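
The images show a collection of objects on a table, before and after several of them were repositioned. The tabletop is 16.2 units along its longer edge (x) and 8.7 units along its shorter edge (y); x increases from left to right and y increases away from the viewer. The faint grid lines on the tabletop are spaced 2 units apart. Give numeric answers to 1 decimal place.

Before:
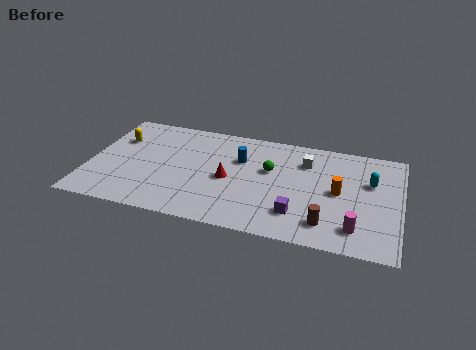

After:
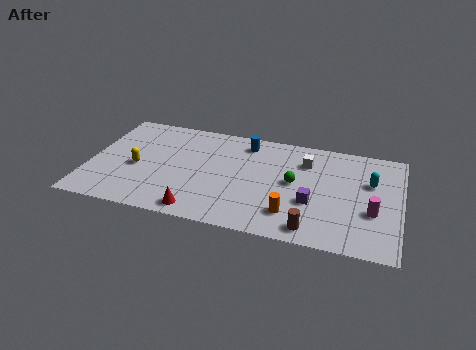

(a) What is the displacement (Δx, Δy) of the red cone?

(-1.3, -3.0)

The red cone was at about (7.3, 4.0) and moved to about (6.0, 1.0).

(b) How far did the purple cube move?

1.3

The purple cube was near (11.0, 2.1) before and (11.7, 3.2) after, so it travelled √(0.7² + 1.1²) ≈ 1.3 units.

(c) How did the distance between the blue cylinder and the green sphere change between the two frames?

+2.1

Before: roughly 1.7 units apart; after: 3.8. That's 2.1 units further apart.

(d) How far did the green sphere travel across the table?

1.5

From (9.4, 5.3) to (10.7, 4.6), the green sphere covered √(1.3² + 0.7²) ≈ 1.5 units.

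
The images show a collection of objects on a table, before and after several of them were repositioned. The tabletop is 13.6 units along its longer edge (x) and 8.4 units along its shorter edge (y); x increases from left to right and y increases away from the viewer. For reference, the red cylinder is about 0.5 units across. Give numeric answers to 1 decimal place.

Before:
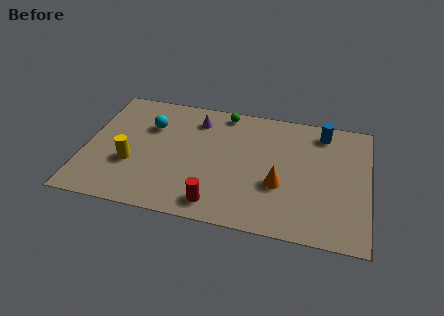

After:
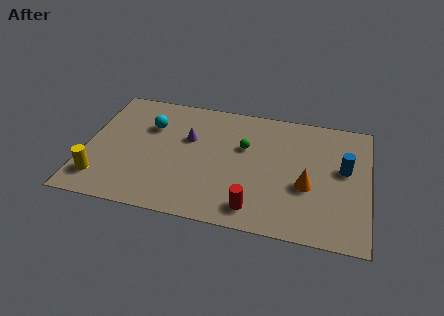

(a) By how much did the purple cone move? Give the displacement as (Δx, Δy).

(-0.3, -1.4)

The purple cone started near (5.2, 6.7) and ended near (4.9, 5.3).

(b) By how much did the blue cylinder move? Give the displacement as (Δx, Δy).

(1.1, -2.3)

From the two frames, the blue cylinder sits at roughly (11.3, 7.1) before and (12.4, 4.8) after.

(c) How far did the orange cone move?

1.3

From (9.4, 3.1) to (10.7, 3.3), the orange cone covered √(1.3² + 0.2²) ≈ 1.3 units.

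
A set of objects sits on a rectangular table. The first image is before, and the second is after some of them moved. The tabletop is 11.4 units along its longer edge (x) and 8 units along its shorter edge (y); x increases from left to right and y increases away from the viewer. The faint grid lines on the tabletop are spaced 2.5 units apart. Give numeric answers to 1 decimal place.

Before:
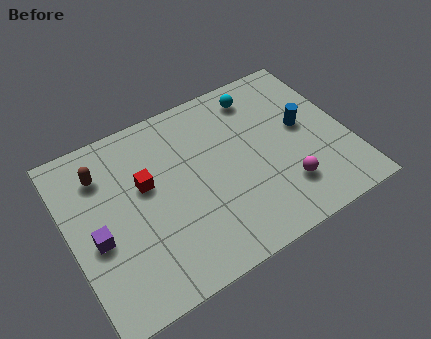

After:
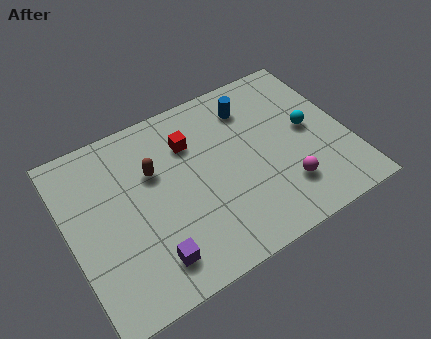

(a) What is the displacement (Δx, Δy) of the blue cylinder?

(-1.9, 1.9)

The blue cylinder was at about (9.7, 4.4) and moved to about (7.8, 6.3).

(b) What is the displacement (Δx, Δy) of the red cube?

(2.0, 1.0)

From the two frames, the red cube sits at roughly (3.2, 4.8) before and (5.2, 5.8) after.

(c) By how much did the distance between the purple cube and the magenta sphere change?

-2.0

The distance was about 7.6 in the first image and 5.6 in the second, so they moved 2.0 units closer together.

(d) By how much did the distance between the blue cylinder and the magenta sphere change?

+1.7

Before: roughly 2.7 units apart; after: 4.4. That's 1.7 units further apart.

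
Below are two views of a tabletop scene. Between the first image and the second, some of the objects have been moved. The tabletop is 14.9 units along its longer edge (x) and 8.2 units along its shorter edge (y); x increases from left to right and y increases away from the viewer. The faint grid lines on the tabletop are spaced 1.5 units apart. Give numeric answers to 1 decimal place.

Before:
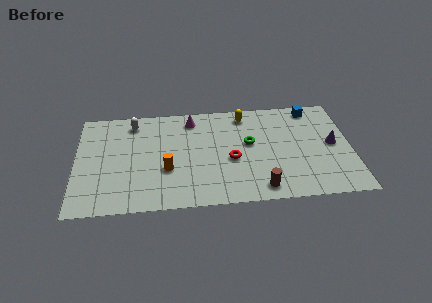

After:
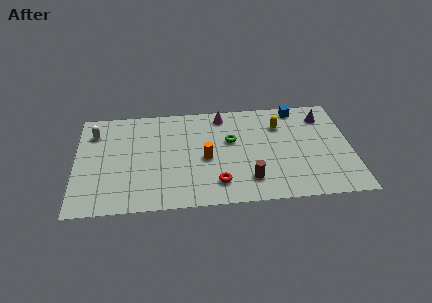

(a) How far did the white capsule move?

2.2

From (3.1, 6.9) to (1.0, 6.3), the white capsule covered √(2.1² + 0.6²) ≈ 2.2 units.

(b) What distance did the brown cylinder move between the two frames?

0.9

The brown cylinder was near (9.9, 1.1) before and (9.3, 1.8) after, so it travelled √(0.6² + 0.7²) ≈ 0.9 units.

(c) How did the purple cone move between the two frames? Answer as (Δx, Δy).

(-0.4, 2.3)

The purple cone started near (13.9, 4.2) and ended near (13.5, 6.5).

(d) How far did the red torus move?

2.0

The red torus moved from about (8.4, 3.5) to (7.6, 1.7), a distance of √(0.8² + 1.8²) ≈ 2.0.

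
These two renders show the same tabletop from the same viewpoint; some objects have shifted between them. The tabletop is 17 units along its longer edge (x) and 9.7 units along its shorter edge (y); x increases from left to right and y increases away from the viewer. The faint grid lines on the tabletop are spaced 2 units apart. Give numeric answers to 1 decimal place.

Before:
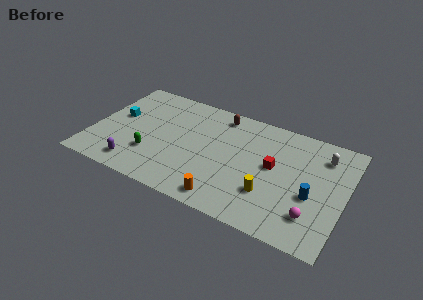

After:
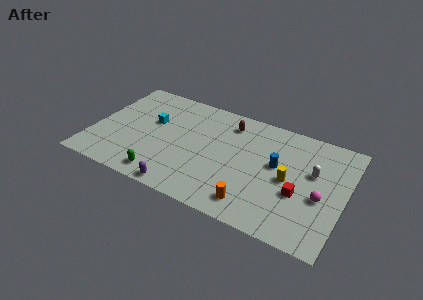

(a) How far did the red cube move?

2.5

The red cube moved from about (12.2, 5.3) to (14.1, 3.7), a distance of √(1.9² + 1.6²) ≈ 2.5.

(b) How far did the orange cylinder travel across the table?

1.8

The orange cylinder moved from about (9.5, 1.2) to (11.3, 1.6), a distance of √(1.8² + 0.4²) ≈ 1.8.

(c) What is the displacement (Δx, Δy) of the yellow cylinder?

(1.1, 1.7)

The yellow cylinder started near (12.2, 2.9) and ended near (13.3, 4.6).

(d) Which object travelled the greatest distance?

the purple capsule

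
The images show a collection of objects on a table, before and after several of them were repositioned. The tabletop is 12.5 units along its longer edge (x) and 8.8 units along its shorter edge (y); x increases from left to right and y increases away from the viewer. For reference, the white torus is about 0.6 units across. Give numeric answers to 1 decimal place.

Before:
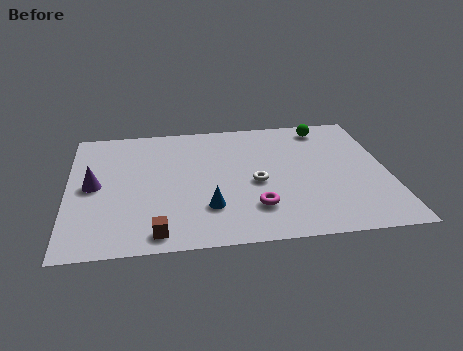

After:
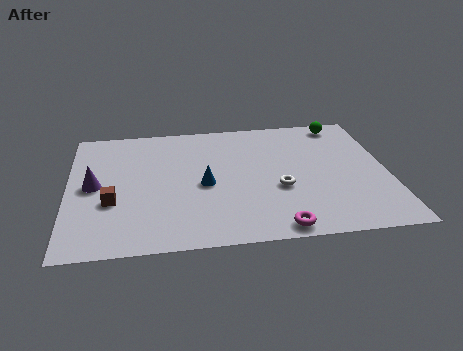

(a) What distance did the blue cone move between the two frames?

1.6

The blue cone was near (5.4, 2.4) before and (5.3, 4.0) after, so it travelled √(0.1² + 1.6²) ≈ 1.6 units.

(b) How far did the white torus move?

1.0

From (7.3, 3.9) to (8.2, 3.4), the white torus covered √(0.9² + 0.5²) ≈ 1.0 units.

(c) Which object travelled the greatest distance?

the brown cube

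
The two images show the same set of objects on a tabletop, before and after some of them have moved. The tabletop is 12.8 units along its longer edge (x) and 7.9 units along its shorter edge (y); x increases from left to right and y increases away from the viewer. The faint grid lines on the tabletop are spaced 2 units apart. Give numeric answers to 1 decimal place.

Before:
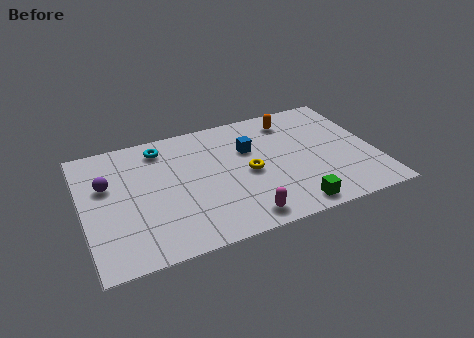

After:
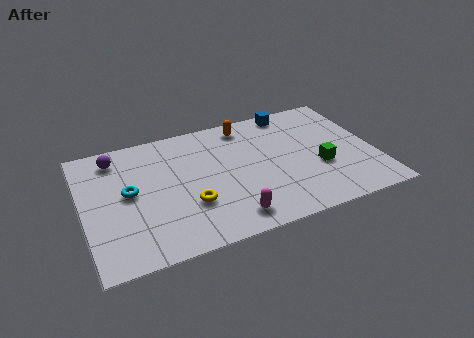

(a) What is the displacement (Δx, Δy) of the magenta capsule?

(-0.5, 0.2)

The magenta capsule started near (6.6, 1.0) and ended near (6.1, 1.2).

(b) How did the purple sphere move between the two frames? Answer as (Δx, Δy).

(0.5, 1.6)

From the two frames, the purple sphere sits at roughly (1.1, 5.0) before and (1.6, 6.6) after.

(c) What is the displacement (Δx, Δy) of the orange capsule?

(-2.0, 0.3)

The orange capsule started near (9.4, 6.5) and ended near (7.4, 6.8).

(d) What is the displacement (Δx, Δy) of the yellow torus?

(-2.7, -1.1)

The yellow torus started near (7.2, 3.7) and ended near (4.5, 2.6).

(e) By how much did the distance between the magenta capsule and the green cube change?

+2.4

They were about 2.2 units apart before and 4.6 after — 2.4 units further apart.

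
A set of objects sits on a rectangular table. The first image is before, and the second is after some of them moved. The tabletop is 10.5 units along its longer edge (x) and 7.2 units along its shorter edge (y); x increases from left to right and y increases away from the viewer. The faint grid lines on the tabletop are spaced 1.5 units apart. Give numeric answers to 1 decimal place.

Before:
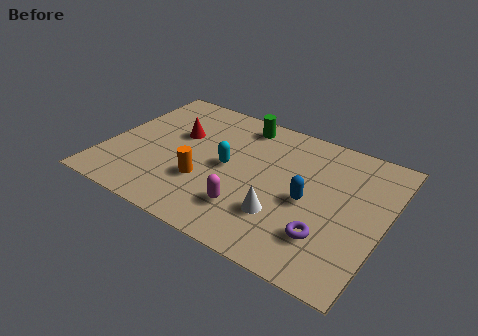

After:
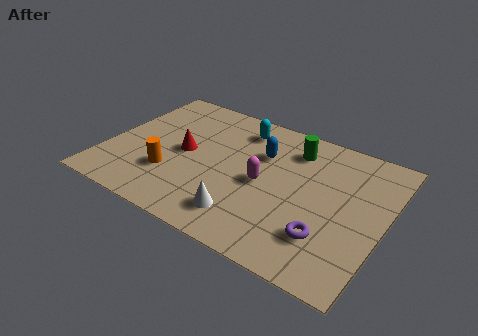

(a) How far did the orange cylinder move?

1.3

The orange cylinder moved from about (3.9, 2.4) to (2.6, 2.2), a distance of √(1.3² + 0.2²) ≈ 1.3.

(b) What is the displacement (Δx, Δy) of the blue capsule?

(-2.0, 1.6)

The blue capsule was at about (7.7, 3.3) and moved to about (5.7, 4.9).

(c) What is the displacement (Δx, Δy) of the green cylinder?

(2.1, -0.5)

The green cylinder was at about (4.7, 6.2) and moved to about (6.8, 5.7).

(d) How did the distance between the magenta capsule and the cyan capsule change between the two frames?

+0.7

The distance was about 2.1 in the first image and 2.8 in the second, so they moved 0.7 units further apart.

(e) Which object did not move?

the purple torus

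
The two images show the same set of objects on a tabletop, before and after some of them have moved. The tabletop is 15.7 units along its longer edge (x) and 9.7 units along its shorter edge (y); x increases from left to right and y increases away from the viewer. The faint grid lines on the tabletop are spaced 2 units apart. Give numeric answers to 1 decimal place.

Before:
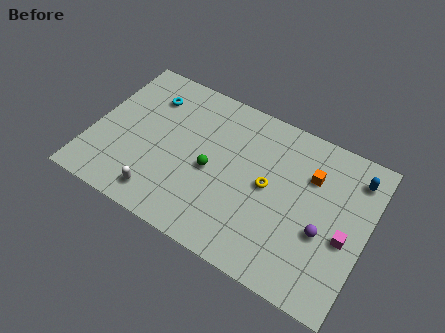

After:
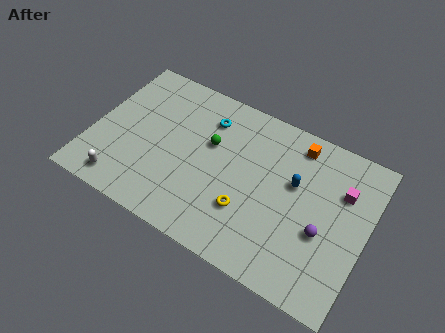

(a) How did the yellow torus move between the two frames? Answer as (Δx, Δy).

(-0.9, -2.0)

The yellow torus was at about (10.1, 5.0) and moved to about (9.2, 3.0).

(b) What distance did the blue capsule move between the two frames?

3.8

The blue capsule was near (14.7, 7.9) before and (11.5, 5.9) after, so it travelled √(3.2² + 2.0²) ≈ 3.8 units.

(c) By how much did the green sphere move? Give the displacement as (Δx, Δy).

(-0.3, 1.6)

The green sphere started near (6.9, 4.4) and ended near (6.6, 6.0).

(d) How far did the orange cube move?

1.8

From (12.3, 6.8) to (11.3, 8.3), the orange cube covered √(1.0² + 1.5²) ≈ 1.8 units.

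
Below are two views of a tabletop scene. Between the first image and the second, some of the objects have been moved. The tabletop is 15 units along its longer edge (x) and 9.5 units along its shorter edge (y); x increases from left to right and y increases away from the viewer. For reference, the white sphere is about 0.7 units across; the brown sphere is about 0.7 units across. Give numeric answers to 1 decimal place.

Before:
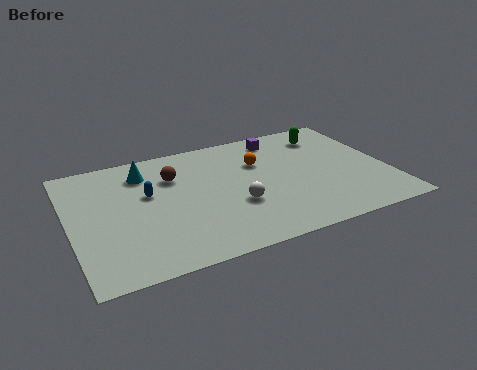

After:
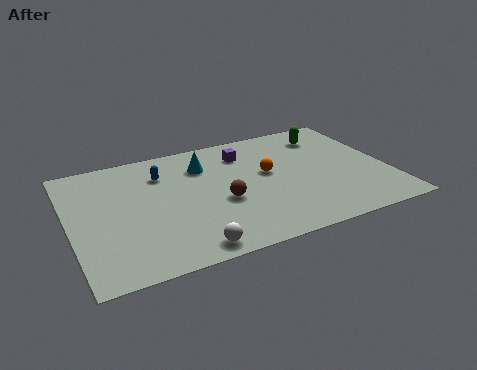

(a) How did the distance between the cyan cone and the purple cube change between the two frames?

-4.6

The distance was about 6.6 in the first image and 2.0 in the second, so they moved 4.6 units closer together.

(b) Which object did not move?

the green capsule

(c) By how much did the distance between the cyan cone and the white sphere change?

+0.6

They were about 5.7 units apart before and 6.3 after — 0.6 units further apart.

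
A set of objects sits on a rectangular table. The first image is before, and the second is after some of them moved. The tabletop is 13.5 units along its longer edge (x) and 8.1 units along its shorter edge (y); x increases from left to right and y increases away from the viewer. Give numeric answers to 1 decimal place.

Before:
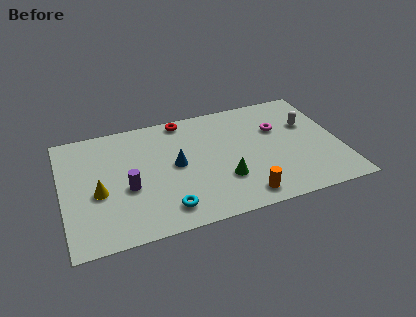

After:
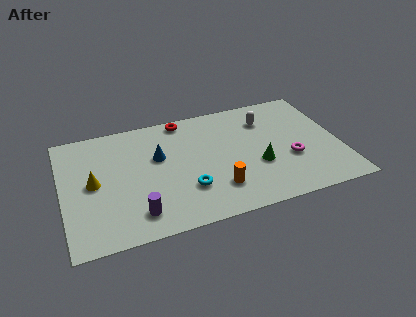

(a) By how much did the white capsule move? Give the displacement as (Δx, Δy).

(-2.0, 0.9)

From the two frames, the white capsule sits at roughly (12.1, 5.2) before and (10.1, 6.1) after.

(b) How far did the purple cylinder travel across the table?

1.8

The purple cylinder moved from about (3.1, 3.3) to (3.4, 1.5), a distance of √(0.3² + 1.8²) ≈ 1.8.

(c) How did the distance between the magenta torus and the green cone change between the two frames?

-2.4

They were about 4.0 units apart before and 1.6 after — 2.4 units closer together.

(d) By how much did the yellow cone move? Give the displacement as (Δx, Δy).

(-0.2, 0.7)

The yellow cone started near (1.7, 3.4) and ended near (1.5, 4.1).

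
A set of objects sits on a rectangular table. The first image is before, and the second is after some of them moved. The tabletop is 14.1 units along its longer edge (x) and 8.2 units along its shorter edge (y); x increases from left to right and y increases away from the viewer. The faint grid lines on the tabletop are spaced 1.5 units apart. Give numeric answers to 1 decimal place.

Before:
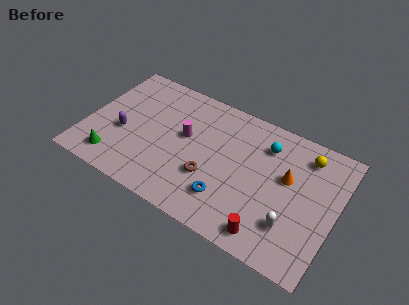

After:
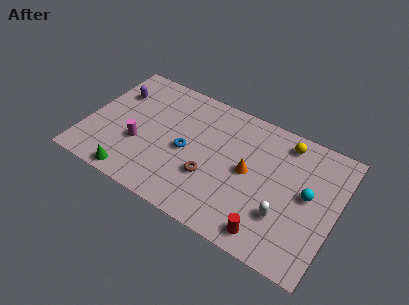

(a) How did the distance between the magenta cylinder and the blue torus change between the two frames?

-1.2

Before: roughly 3.9 units apart; after: 2.7. That's 1.2 units closer together.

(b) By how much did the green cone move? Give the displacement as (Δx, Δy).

(1.2, -0.6)

The green cone was at about (1.9, 1.4) and moved to about (3.1, 0.8).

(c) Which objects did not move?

the brown torus and the red cylinder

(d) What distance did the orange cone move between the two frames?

2.2

From (11.3, 4.9) to (9.2, 4.2), the orange cone covered √(2.1² + 0.7²) ≈ 2.2 units.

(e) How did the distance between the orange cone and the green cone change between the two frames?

-3.0

The distance was about 10.0 in the first image and 7.0 in the second, so they moved 3.0 units closer together.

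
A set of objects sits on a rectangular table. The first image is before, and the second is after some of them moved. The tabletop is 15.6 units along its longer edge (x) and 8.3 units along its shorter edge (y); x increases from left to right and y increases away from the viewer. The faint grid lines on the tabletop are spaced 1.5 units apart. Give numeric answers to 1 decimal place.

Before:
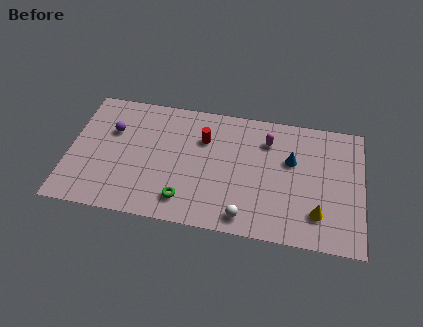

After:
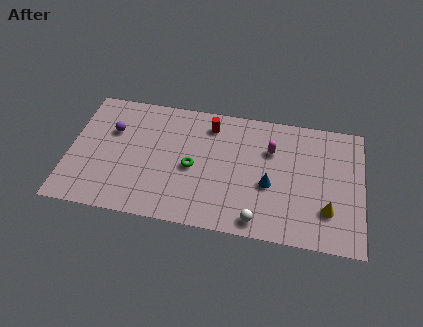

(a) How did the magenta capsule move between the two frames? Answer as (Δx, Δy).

(0.2, -0.6)

The magenta capsule was at about (10.5, 6.3) and moved to about (10.7, 5.7).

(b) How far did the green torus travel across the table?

2.2

The green torus was near (6.3, 1.6) before and (6.6, 3.8) after, so it travelled √(0.3² + 2.2²) ≈ 2.2 units.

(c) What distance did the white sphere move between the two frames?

0.7

The white sphere moved from about (9.5, 1.1) to (10.2, 1.0), a distance of √(0.7² + 0.1²) ≈ 0.7.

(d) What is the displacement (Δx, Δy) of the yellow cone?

(0.5, 0.3)

The yellow cone started near (13.3, 2.0) and ended near (13.8, 2.3).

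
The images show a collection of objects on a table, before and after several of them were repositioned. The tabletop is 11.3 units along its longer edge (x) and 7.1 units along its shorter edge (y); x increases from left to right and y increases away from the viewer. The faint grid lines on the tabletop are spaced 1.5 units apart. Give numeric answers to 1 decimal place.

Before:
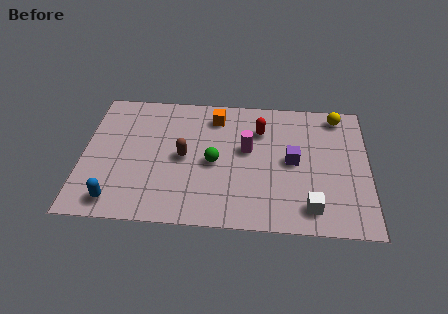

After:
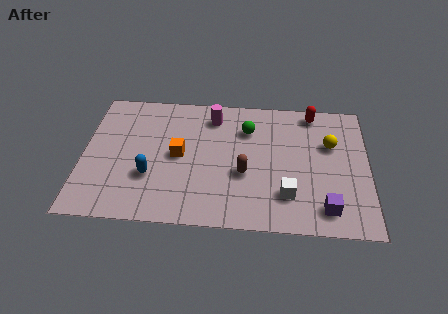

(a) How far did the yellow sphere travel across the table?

1.6

From (10.1, 6.2) to (9.8, 4.6), the yellow sphere covered √(0.3² + 1.6²) ≈ 1.6 units.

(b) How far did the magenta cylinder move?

2.2

From (6.5, 4.1) to (5.1, 5.8), the magenta cylinder covered √(1.4² + 1.7²) ≈ 2.2 units.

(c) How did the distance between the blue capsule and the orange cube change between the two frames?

-4.5

They were about 6.1 units apart before and 1.6 after — 4.5 units closer together.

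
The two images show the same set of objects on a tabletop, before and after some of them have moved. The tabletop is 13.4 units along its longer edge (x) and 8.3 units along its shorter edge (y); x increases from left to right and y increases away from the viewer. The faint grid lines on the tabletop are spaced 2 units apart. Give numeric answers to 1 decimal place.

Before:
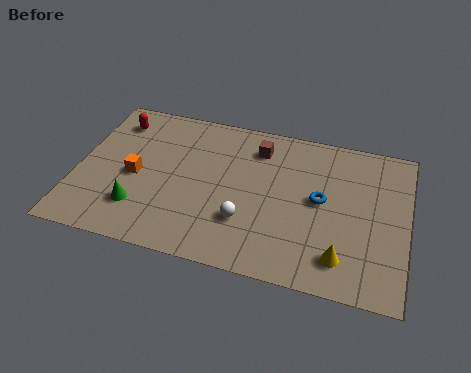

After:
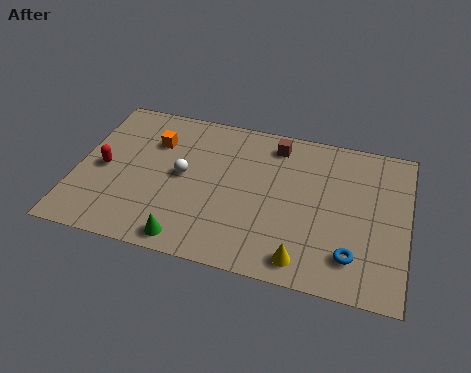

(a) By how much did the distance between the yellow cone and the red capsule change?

-2.1

Before: roughly 10.9 units apart; after: 8.8. That's 2.1 units closer together.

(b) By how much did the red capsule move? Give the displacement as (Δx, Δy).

(-0.2, -2.8)

The red capsule started near (1.3, 6.7) and ended near (1.1, 3.9).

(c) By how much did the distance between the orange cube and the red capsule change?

-0.3

The distance was about 3.1 in the first image and 2.8 in the second, so they moved 0.3 units closer together.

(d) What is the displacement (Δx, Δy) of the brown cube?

(0.7, 0.4)

The brown cube started near (7.2, 6.6) and ended near (7.9, 7.0).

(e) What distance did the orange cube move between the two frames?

2.2

The orange cube was near (2.4, 3.8) before and (3.0, 5.9) after, so it travelled √(0.6² + 2.1²) ≈ 2.2 units.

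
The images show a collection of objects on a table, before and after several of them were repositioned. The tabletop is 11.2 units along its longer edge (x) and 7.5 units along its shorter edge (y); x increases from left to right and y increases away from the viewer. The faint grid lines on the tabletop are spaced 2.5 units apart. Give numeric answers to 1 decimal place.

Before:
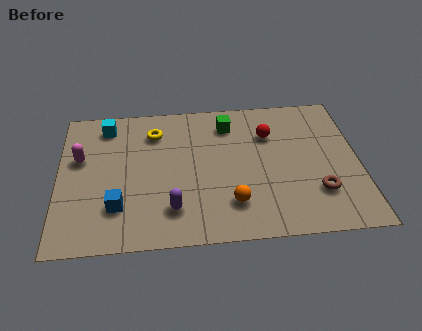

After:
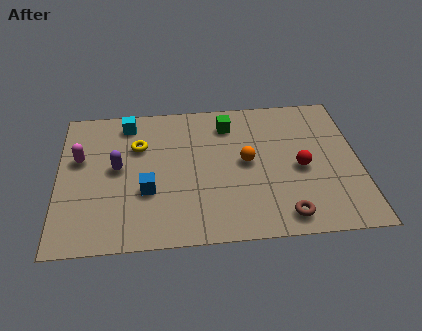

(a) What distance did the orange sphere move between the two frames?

2.2

The orange sphere was near (6.4, 1.8) before and (7.0, 3.9) after, so it travelled √(0.6² + 2.1²) ≈ 2.2 units.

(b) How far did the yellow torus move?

0.9

The yellow torus was near (3.6, 5.8) before and (3.0, 5.1) after, so it travelled √(0.6² + 0.7²) ≈ 0.9 units.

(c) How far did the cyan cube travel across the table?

0.8

The cyan cube moved from about (1.8, 6.3) to (2.6, 6.4), a distance of √(0.8² + 0.1²) ≈ 0.8.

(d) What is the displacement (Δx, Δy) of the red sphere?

(1.1, -1.9)

From the two frames, the red sphere sits at roughly (7.9, 5.3) before and (9.0, 3.4) after.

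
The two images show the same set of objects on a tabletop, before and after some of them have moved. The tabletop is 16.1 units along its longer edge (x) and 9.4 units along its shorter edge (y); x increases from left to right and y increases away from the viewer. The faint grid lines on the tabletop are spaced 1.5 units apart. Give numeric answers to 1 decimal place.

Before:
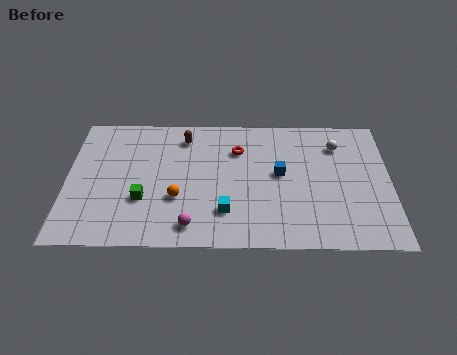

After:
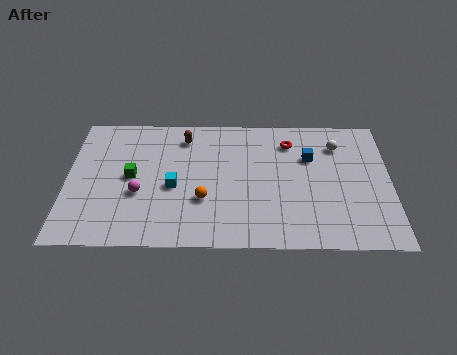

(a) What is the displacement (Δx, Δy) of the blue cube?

(1.5, 1.2)

The blue cube was at about (10.6, 5.1) and moved to about (12.1, 6.3).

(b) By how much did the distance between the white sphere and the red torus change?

-2.6

Before: roughly 5.0 units apart; after: 2.4. That's 2.6 units closer together.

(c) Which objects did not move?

the white sphere and the brown capsule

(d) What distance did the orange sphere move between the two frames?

1.3

From (5.5, 3.3) to (6.8, 3.2), the orange sphere covered √(1.3² + 0.1²) ≈ 1.3 units.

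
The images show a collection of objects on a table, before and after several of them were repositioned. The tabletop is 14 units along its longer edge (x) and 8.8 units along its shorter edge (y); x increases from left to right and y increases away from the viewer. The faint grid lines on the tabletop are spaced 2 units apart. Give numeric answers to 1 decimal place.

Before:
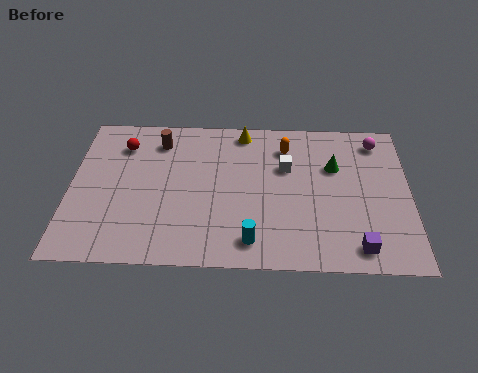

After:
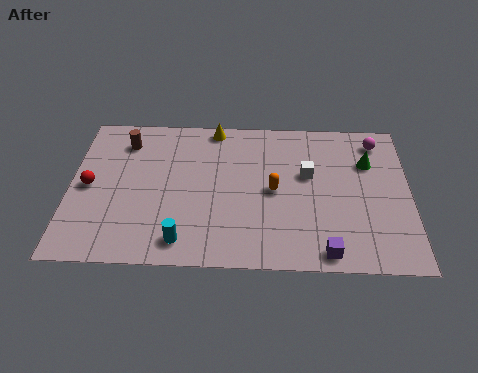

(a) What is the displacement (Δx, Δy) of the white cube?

(0.9, -0.4)

The white cube was at about (8.9, 5.7) and moved to about (9.8, 5.3).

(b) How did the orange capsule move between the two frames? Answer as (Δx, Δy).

(-0.5, -2.6)

From the two frames, the orange capsule sits at roughly (8.9, 6.9) before and (8.4, 4.3) after.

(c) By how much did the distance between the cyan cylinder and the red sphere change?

-2.7

They were about 7.6 units apart before and 4.9 after — 2.7 units closer together.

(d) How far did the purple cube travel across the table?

1.3

From (11.8, 1.2) to (10.5, 0.9), the purple cube covered √(1.3² + 0.3²) ≈ 1.3 units.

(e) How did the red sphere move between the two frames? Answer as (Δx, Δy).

(-1.3, -2.5)

From the two frames, the red sphere sits at roughly (2.1, 6.8) before and (0.8, 4.3) after.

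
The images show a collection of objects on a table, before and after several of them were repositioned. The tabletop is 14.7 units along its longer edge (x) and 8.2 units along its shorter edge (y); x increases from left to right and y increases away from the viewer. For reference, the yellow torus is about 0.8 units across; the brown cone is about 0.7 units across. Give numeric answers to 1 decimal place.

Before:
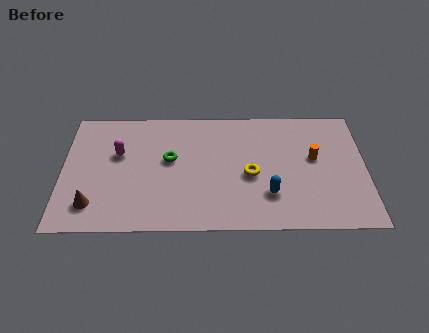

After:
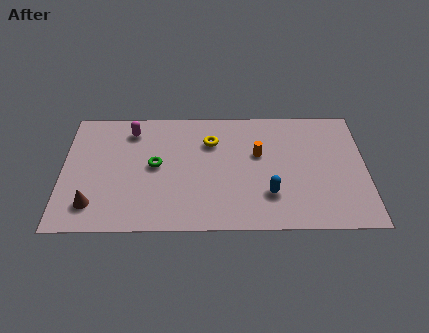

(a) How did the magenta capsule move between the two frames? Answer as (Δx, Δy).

(0.6, 1.6)

The magenta capsule started near (2.7, 5.1) and ended near (3.3, 6.7).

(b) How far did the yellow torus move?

3.0

From (9.1, 3.6) to (7.2, 5.9), the yellow torus covered √(1.9² + 2.3²) ≈ 3.0 units.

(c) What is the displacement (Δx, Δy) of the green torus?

(-0.7, -0.4)

The green torus was at about (5.2, 4.7) and moved to about (4.5, 4.3).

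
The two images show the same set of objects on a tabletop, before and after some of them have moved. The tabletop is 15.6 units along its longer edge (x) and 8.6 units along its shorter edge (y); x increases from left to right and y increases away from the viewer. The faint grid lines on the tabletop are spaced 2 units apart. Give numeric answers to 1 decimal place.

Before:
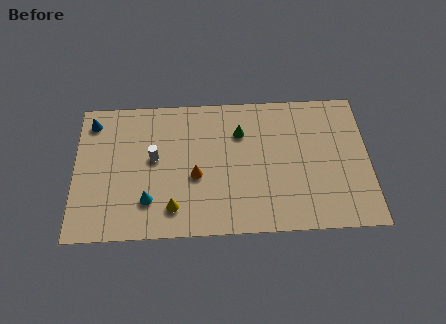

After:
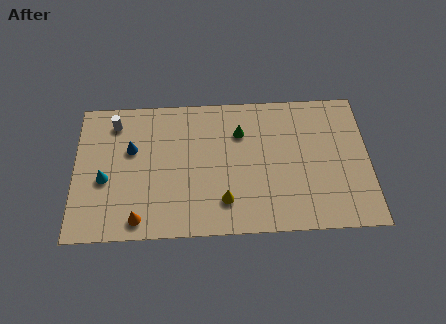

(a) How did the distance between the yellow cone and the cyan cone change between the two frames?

+5.1

Before: roughly 1.4 units apart; after: 6.5. That's 5.1 units further apart.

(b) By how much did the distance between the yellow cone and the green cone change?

-1.5

Before: roughly 5.8 units apart; after: 4.3. That's 1.5 units closer together.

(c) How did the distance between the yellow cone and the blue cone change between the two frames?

-1.0

Before: roughly 7.0 units apart; after: 6.0. That's 1.0 units closer together.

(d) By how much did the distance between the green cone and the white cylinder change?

+2.0

The distance was about 4.8 in the first image and 6.8 in the second, so they moved 2.0 units further apart.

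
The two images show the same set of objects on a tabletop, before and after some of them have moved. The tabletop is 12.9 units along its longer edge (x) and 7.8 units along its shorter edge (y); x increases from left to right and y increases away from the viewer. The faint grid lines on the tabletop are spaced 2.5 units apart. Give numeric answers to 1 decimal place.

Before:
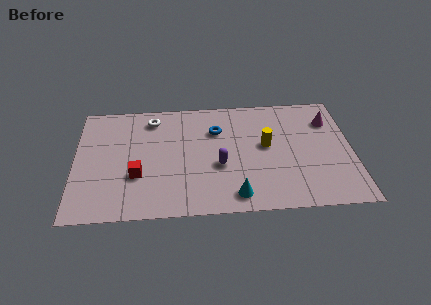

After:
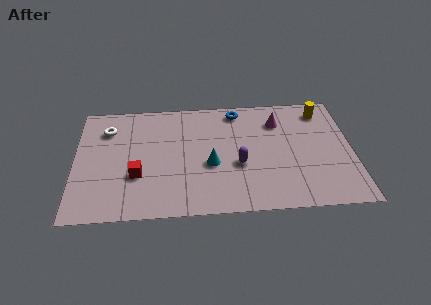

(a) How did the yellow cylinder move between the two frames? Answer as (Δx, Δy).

(2.7, 2.2)

The yellow cylinder was at about (8.9, 4.3) and moved to about (11.6, 6.5).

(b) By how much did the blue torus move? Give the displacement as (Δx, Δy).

(1.0, 1.3)

From the two frames, the blue torus sits at roughly (6.6, 5.5) before and (7.6, 6.8) after.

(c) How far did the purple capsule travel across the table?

0.9

From (6.7, 3.1) to (7.6, 3.1), the purple capsule covered √(0.9² + 0.0²) ≈ 0.9 units.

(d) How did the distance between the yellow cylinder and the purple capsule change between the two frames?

+2.7

Before: roughly 2.5 units apart; after: 5.2. That's 2.7 units further apart.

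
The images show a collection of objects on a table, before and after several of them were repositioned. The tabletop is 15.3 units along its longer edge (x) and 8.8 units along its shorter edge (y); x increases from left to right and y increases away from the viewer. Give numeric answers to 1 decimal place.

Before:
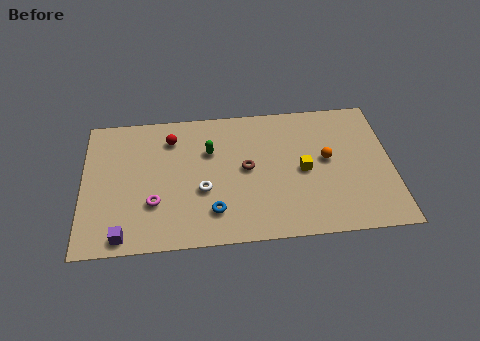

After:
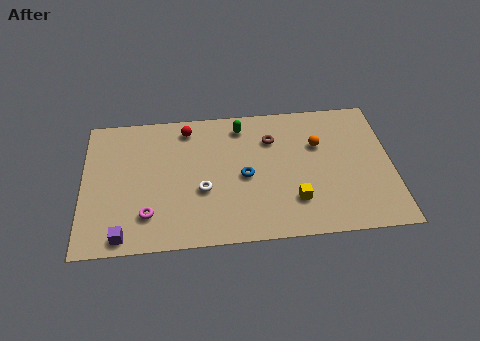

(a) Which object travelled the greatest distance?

the blue torus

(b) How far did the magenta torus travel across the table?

0.8

The magenta torus moved from about (3.5, 2.8) to (3.2, 2.1), a distance of √(0.3² + 0.7²) ≈ 0.8.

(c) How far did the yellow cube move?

2.0

The yellow cube moved from about (10.9, 4.2) to (10.4, 2.3), a distance of √(0.5² + 1.9²) ≈ 2.0.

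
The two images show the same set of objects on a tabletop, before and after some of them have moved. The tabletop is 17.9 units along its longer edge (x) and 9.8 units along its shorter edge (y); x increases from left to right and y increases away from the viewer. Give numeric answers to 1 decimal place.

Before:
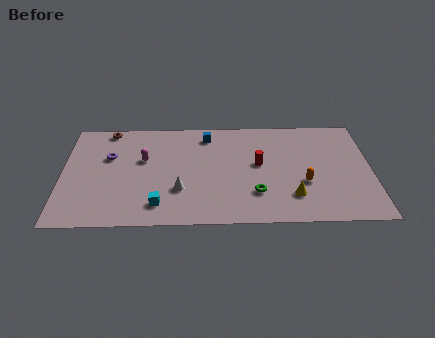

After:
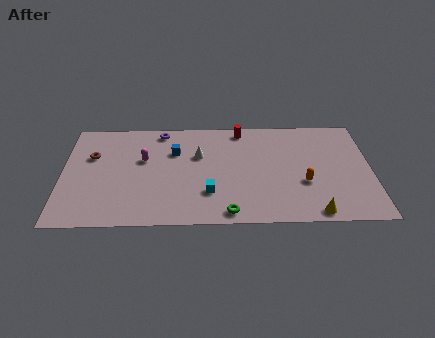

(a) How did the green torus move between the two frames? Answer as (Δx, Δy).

(-1.6, -1.7)

The green torus started near (11.2, 2.7) and ended near (9.6, 1.0).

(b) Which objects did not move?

the magenta capsule and the orange capsule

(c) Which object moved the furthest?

the purple torus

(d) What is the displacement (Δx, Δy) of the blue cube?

(-1.9, -1.5)

The blue cube was at about (8.4, 8.2) and moved to about (6.5, 6.7).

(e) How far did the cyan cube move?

3.1

From (5.6, 1.8) to (8.5, 2.8), the cyan cube covered √(2.9² + 1.0²) ≈ 3.1 units.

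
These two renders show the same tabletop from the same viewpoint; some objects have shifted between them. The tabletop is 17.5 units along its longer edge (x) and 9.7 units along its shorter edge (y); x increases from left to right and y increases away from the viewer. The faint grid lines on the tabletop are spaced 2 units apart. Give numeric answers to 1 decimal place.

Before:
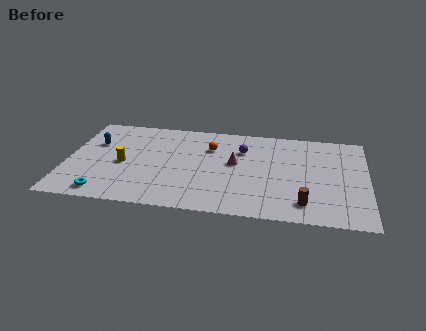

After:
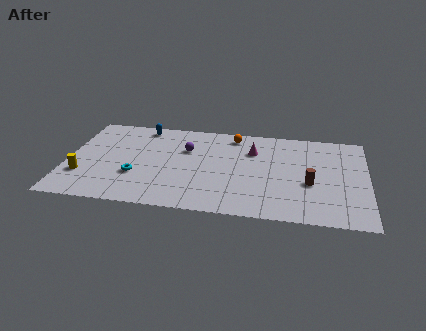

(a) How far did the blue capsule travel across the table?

3.5

From (1.5, 6.4) to (4.2, 8.6), the blue capsule covered √(2.7² + 2.2²) ≈ 3.5 units.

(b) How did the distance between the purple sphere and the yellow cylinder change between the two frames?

-0.4

The distance was about 7.3 in the first image and 6.9 in the second, so they moved 0.4 units closer together.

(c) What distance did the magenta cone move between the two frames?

1.8

The magenta cone moved from about (9.8, 5.4) to (10.8, 6.9), a distance of √(1.0² + 1.5²) ≈ 1.8.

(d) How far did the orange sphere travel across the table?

2.0

From (8.3, 6.9) to (9.6, 8.4), the orange sphere covered √(1.3² + 1.5²) ≈ 2.0 units.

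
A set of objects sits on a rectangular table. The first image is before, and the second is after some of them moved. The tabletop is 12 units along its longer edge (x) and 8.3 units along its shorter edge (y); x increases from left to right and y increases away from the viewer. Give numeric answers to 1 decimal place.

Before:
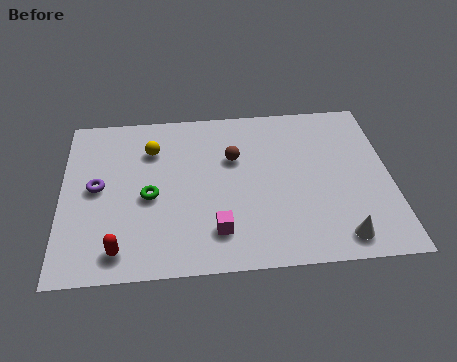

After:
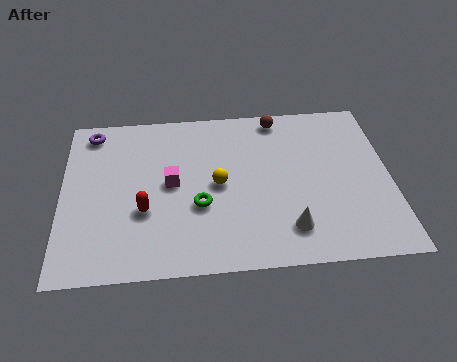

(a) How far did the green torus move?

1.9

From (3.2, 3.7) to (5.0, 3.1), the green torus covered √(1.8² + 0.6²) ≈ 1.9 units.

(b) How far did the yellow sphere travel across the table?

3.1

From (3.3, 6.1) to (5.7, 4.1), the yellow sphere covered √(2.4² + 2.0²) ≈ 3.1 units.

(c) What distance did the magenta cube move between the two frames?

3.0

The magenta cube was near (5.6, 1.8) before and (4.0, 4.3) after, so it travelled √(1.6² + 2.5²) ≈ 3.0 units.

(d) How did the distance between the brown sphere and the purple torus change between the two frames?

+1.8

The distance was about 5.1 in the first image and 6.9 in the second, so they moved 1.8 units further apart.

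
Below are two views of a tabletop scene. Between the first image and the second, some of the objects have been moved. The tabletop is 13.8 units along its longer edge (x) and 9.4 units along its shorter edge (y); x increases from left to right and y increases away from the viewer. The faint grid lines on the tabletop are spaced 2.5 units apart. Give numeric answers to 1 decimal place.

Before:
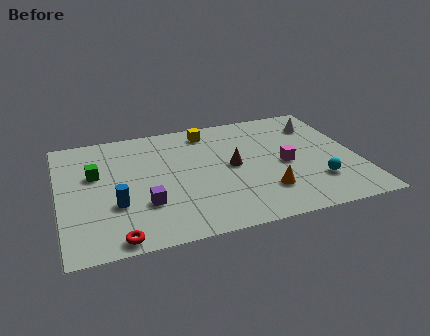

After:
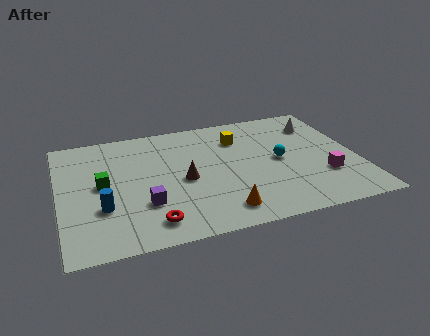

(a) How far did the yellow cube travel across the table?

1.7

From (7.1, 8.0) to (8.5, 7.0), the yellow cube covered √(1.4² + 1.0²) ≈ 1.7 units.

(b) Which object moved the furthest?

the cyan sphere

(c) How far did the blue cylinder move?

0.6

The blue cylinder moved from about (2.5, 3.2) to (1.9, 3.1), a distance of √(0.6² + 0.1²) ≈ 0.6.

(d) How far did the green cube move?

0.9

The green cube moved from about (1.7, 5.8) to (2.0, 4.9), a distance of √(0.3² + 0.9²) ≈ 0.9.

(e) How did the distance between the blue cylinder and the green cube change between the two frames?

-0.9

Before: roughly 2.7 units apart; after: 1.8. That's 0.9 units closer together.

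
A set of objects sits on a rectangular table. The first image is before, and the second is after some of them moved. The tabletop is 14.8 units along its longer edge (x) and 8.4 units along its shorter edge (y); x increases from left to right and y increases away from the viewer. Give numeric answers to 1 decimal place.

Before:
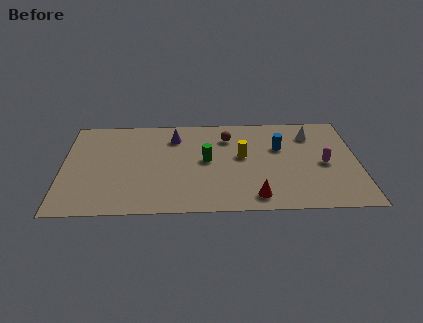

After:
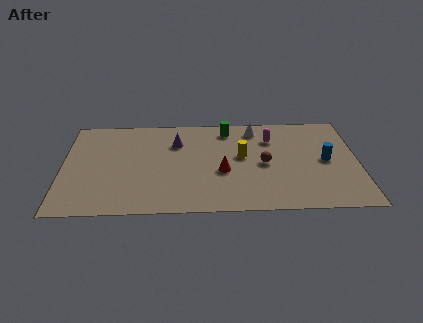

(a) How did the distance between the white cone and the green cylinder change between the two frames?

-4.3

They were about 5.7 units apart before and 1.4 after — 4.3 units closer together.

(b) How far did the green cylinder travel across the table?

2.9

The green cylinder was near (7.2, 4.4) before and (8.3, 7.1) after, so it travelled √(1.1² + 2.7²) ≈ 2.9 units.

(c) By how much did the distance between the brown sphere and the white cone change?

-1.1

They were about 4.2 units apart before and 3.1 after — 1.1 units closer together.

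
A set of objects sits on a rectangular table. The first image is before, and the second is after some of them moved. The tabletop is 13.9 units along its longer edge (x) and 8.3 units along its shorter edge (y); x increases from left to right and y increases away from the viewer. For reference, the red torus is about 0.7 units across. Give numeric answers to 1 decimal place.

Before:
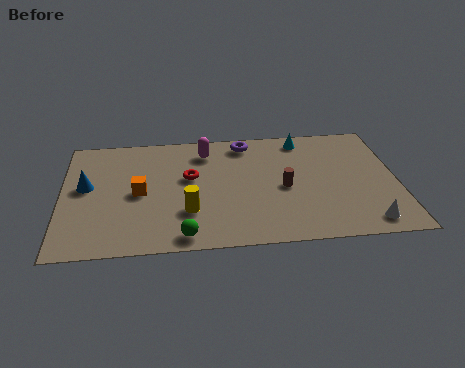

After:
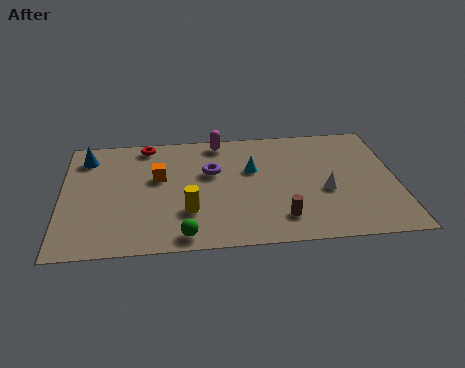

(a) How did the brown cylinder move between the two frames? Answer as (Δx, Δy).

(-0.2, -2.1)

The brown cylinder was at about (9.2, 3.8) and moved to about (9.0, 1.7).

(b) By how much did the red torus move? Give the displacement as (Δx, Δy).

(-1.8, 2.5)

The red torus started near (5.3, 4.9) and ended near (3.5, 7.4).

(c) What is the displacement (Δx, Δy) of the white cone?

(-1.6, 2.3)

The white cone started near (12.5, 1.1) and ended near (10.9, 3.4).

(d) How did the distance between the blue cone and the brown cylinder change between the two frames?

+1.2

They were about 8.2 units apart before and 9.4 after — 1.2 units further apart.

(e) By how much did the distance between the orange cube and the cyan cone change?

-3.7

Before: roughly 7.6 units apart; after: 3.9. That's 3.7 units closer together.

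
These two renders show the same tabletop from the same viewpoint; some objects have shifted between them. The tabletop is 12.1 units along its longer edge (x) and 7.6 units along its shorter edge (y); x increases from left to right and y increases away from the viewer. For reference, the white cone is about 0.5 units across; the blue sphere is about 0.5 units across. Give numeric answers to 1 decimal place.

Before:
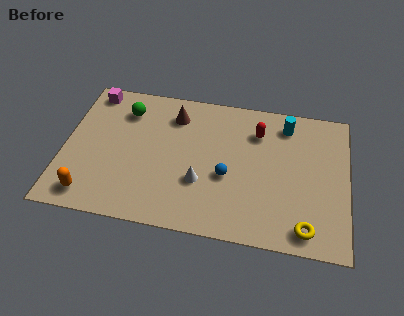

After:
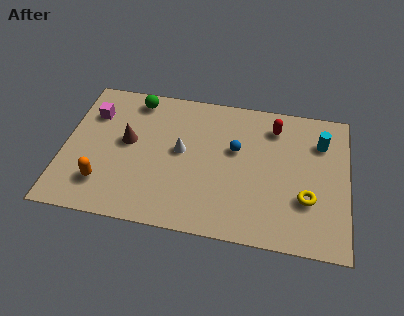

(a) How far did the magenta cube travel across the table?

1.2

The magenta cube was near (1.0, 6.7) before and (1.1, 5.5) after, so it travelled √(0.1² + 1.2²) ≈ 1.2 units.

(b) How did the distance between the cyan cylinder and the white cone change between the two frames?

+1.0

They were about 5.1 units apart before and 6.1 after — 1.0 units further apart.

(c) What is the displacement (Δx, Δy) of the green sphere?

(0.4, 0.7)

The green sphere was at about (2.5, 5.9) and moved to about (2.9, 6.6).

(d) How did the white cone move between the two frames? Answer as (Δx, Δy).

(-0.9, 1.5)

The white cone started near (5.9, 2.6) and ended near (5.0, 4.1).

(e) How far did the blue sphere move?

1.5

From (7.0, 3.1) to (7.3, 4.6), the blue sphere covered √(0.3² + 1.5²) ≈ 1.5 units.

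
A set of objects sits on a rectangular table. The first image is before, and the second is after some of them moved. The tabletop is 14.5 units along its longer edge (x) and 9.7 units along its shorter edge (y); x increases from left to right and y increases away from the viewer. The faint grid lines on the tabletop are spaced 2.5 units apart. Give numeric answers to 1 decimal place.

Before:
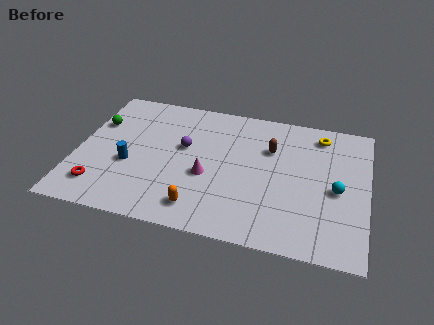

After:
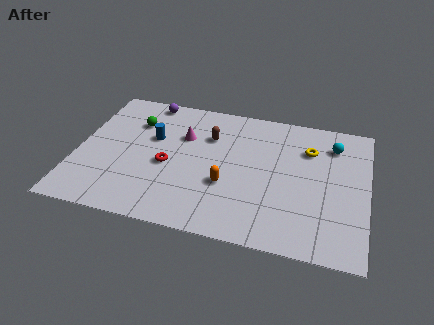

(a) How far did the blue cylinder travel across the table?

2.4

The blue cylinder was near (2.7, 3.8) before and (3.7, 6.0) after, so it travelled √(1.0² + 2.2²) ≈ 2.4 units.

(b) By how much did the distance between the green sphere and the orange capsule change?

-1.4

They were about 7.4 units apart before and 6.0 after — 1.4 units closer together.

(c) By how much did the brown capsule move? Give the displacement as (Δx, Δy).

(-3.1, 0.2)

From the two frames, the brown capsule sits at roughly (9.6, 6.6) before and (6.5, 6.8) after.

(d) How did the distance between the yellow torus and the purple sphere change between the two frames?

+1.3

Before: roughly 7.2 units apart; after: 8.5. That's 1.3 units further apart.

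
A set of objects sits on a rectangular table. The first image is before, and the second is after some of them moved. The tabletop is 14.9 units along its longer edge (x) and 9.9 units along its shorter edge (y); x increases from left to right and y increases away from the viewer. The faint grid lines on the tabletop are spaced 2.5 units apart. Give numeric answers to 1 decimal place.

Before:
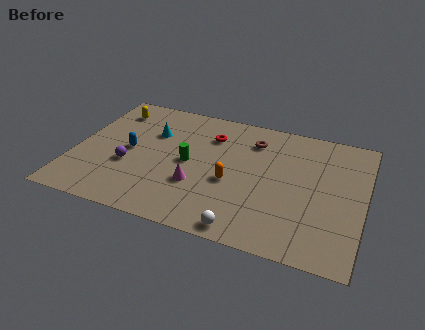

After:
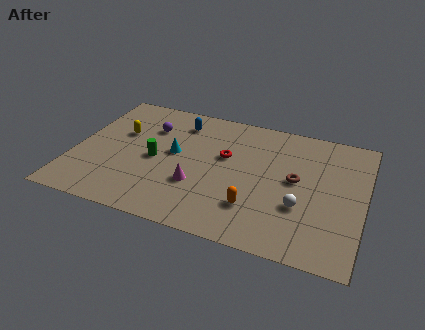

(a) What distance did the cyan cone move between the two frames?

1.8

The cyan cone moved from about (3.8, 6.7) to (5.1, 5.4), a distance of √(1.3² + 1.3²) ≈ 1.8.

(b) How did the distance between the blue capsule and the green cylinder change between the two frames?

+0.4

The distance was about 3.1 in the first image and 3.5 in the second, so they moved 0.4 units further apart.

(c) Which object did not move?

the magenta cone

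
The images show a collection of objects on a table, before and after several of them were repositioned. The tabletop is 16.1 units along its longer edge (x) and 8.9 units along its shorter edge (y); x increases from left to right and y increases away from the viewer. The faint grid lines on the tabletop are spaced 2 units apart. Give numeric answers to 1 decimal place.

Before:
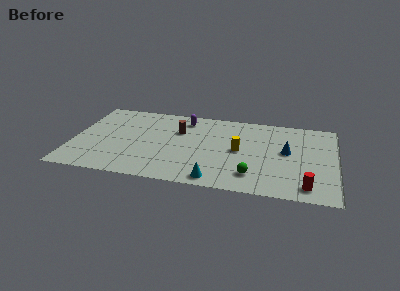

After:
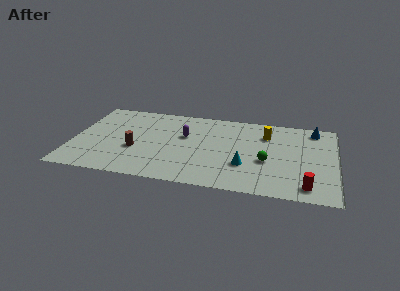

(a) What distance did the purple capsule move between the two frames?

1.9

The purple capsule was near (6.7, 7.4) before and (6.8, 5.5) after, so it travelled √(0.1² + 1.9²) ≈ 1.9 units.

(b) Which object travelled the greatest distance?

the brown cylinder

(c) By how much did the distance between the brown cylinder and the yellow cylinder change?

+4.4

The distance was about 4.1 in the first image and 8.5 in the second, so they moved 4.4 units further apart.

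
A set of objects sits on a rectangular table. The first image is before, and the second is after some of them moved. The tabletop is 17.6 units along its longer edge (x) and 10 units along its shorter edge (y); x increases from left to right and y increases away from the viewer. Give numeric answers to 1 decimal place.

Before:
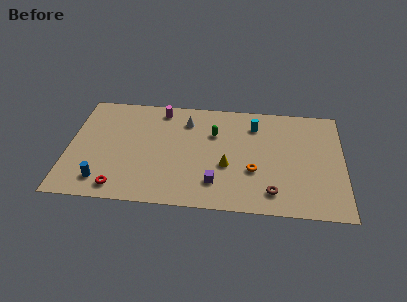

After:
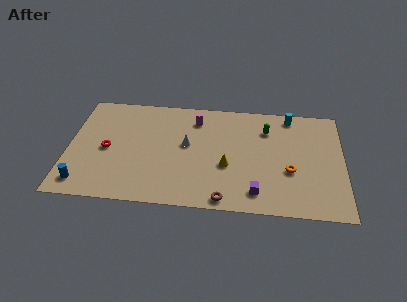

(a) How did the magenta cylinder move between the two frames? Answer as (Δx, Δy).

(2.3, -0.7)

The magenta cylinder was at about (5.8, 8.7) and moved to about (8.1, 8.0).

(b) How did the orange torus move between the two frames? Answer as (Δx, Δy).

(2.3, 0.2)

The orange torus started near (11.9, 3.6) and ended near (14.2, 3.8).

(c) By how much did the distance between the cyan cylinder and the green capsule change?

-0.7

The distance was about 2.8 in the first image and 2.1 in the second, so they moved 0.7 units closer together.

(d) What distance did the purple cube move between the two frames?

2.7

The purple cube moved from about (9.5, 2.3) to (12.1, 1.7), a distance of √(2.6² + 0.6²) ≈ 2.7.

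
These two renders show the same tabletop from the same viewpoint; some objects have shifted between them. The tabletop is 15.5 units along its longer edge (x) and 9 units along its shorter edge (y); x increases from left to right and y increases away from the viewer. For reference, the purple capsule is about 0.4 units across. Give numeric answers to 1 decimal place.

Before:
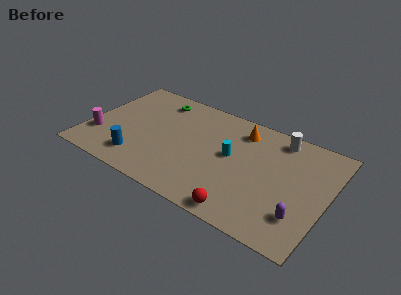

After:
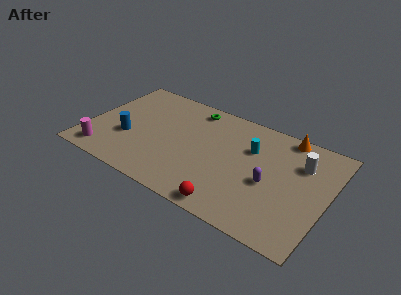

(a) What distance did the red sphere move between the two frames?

0.8

From (10.7, 0.9) to (9.9, 0.9), the red sphere covered √(0.8² + 0.0²) ≈ 0.8 units.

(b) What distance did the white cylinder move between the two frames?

2.1

The white cylinder moved from about (12.0, 7.8) to (13.6, 6.4), a distance of √(1.6² + 1.4²) ≈ 2.1.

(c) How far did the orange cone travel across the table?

2.9

The orange cone moved from about (9.6, 7.3) to (12.4, 8.2), a distance of √(2.8² + 0.9²) ≈ 2.9.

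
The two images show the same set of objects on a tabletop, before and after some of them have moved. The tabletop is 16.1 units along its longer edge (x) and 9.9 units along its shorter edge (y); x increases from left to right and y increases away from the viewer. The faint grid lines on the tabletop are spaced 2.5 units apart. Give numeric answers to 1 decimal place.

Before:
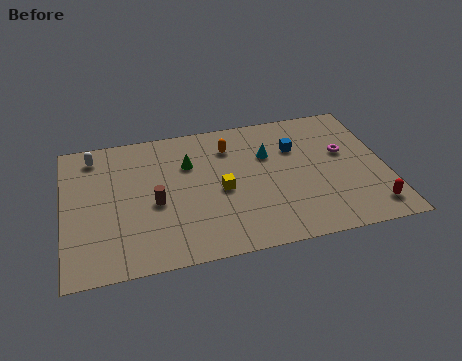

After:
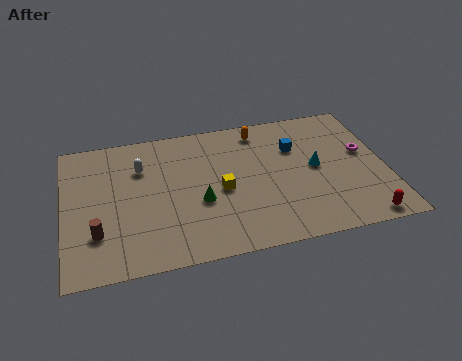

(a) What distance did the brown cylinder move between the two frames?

3.3

The brown cylinder was near (4.5, 4.3) before and (1.6, 2.8) after, so it travelled √(2.9² + 1.5²) ≈ 3.3 units.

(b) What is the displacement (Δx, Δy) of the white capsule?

(2.3, -1.4)

The white capsule started near (1.6, 8.4) and ended near (3.9, 7.0).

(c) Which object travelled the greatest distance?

the brown cylinder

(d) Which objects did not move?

the yellow cube and the blue cube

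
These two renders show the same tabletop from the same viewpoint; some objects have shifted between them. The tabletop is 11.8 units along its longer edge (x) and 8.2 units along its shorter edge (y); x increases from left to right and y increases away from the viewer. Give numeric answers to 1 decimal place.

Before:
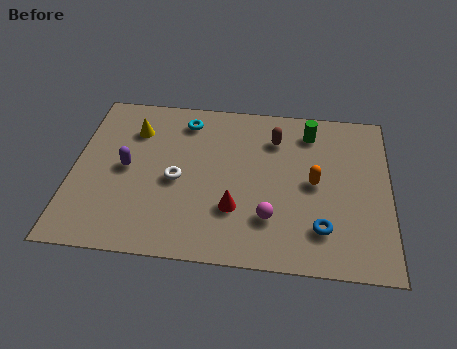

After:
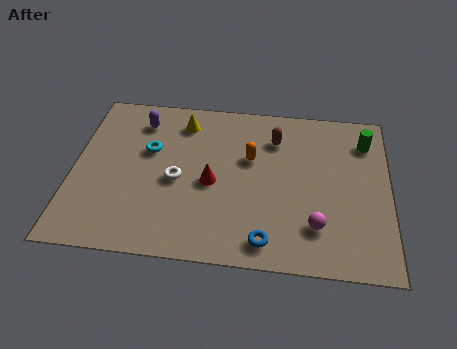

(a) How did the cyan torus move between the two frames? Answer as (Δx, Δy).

(-1.3, -1.7)

The cyan torus started near (4.1, 6.8) and ended near (2.8, 5.1).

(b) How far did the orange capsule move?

2.6

From (9.0, 4.1) to (6.6, 5.1), the orange capsule covered √(2.4² + 1.0²) ≈ 2.6 units.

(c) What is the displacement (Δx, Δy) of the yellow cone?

(1.8, 0.6)

The yellow cone started near (2.2, 6.1) and ended near (4.0, 6.7).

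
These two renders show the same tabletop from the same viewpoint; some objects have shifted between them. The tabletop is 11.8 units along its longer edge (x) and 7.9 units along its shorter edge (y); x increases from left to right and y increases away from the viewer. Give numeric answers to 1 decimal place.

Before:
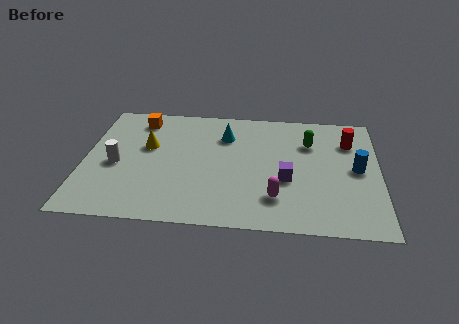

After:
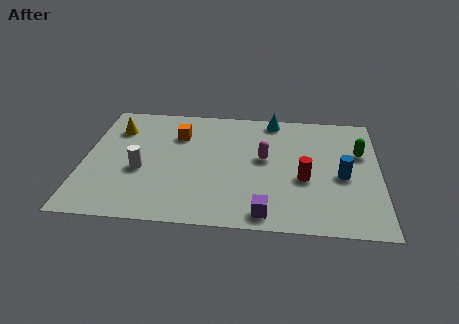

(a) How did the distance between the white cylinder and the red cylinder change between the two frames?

-3.1

The distance was about 9.6 in the first image and 6.5 in the second, so they moved 3.1 units closer together.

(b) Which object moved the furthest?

the red cylinder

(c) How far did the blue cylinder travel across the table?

0.8

The blue cylinder moved from about (10.9, 4.0) to (10.3, 3.5), a distance of √(0.6² + 0.5²) ≈ 0.8.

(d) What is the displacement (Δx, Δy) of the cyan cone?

(1.9, 1.3)

From the two frames, the cyan cone sits at roughly (5.6, 5.8) before and (7.5, 7.1) after.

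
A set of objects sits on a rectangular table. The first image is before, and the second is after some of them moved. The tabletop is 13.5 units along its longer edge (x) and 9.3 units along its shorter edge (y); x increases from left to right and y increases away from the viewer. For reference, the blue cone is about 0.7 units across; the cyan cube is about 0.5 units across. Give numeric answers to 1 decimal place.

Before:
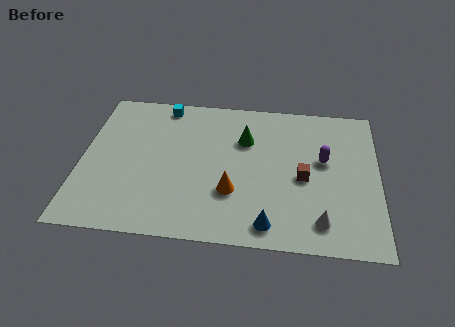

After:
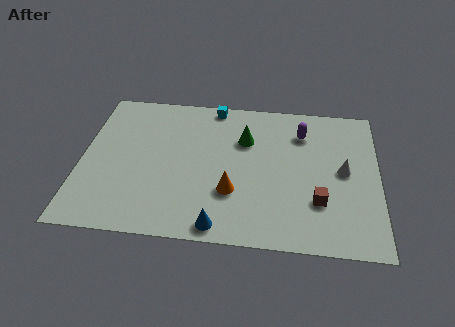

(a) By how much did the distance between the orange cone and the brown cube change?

+0.5

They were about 3.4 units apart before and 3.9 after — 0.5 units further apart.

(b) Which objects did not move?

the green cone and the orange cone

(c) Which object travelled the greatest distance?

the white cone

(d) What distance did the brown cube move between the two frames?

1.6

The brown cube moved from about (10.1, 4.2) to (10.8, 2.8), a distance of √(0.7² + 1.4²) ≈ 1.6.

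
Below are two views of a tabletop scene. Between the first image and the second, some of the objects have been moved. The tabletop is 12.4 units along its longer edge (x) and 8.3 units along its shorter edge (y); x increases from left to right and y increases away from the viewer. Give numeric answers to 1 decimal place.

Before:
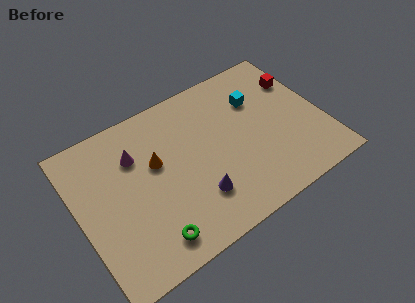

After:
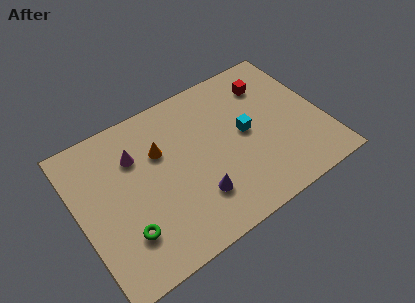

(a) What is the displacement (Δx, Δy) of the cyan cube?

(-0.9, -1.5)

The cyan cube started near (9.4, 5.8) and ended near (8.5, 4.3).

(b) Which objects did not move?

the purple cone and the magenta cone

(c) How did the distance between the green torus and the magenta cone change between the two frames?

-0.7

Before: roughly 4.6 units apart; after: 3.9. That's 0.7 units closer together.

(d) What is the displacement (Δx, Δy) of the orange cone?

(0.3, 0.5)

From the two frames, the orange cone sits at roughly (4.0, 5.0) before and (4.3, 5.5) after.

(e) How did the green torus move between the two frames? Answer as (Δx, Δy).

(-1.1, 0.9)

The green torus was at about (3.1, 1.3) and moved to about (2.0, 2.2).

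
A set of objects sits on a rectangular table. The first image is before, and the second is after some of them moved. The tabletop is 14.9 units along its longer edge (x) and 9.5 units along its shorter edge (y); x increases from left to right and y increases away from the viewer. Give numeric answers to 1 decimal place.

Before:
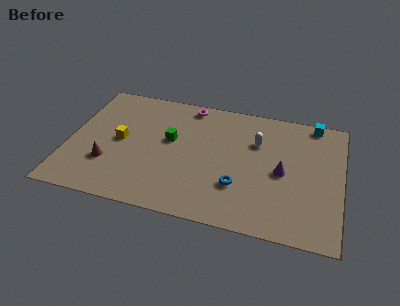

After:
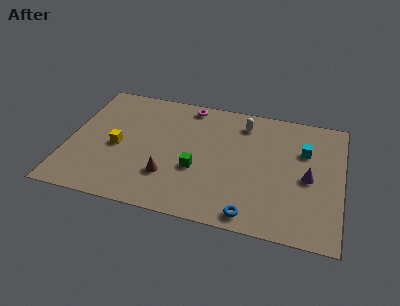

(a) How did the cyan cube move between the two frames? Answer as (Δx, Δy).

(-0.4, -2.3)

From the two frames, the cyan cube sits at roughly (13.2, 8.7) before and (12.8, 6.4) after.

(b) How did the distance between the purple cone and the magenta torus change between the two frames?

+1.2

They were about 6.7 units apart before and 7.9 after — 1.2 units further apart.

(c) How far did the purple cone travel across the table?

1.4

The purple cone moved from about (11.7, 4.5) to (13.1, 4.4), a distance of √(1.4² + 0.1²) ≈ 1.4.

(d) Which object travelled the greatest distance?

the brown cone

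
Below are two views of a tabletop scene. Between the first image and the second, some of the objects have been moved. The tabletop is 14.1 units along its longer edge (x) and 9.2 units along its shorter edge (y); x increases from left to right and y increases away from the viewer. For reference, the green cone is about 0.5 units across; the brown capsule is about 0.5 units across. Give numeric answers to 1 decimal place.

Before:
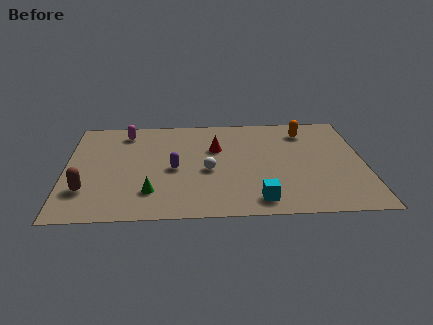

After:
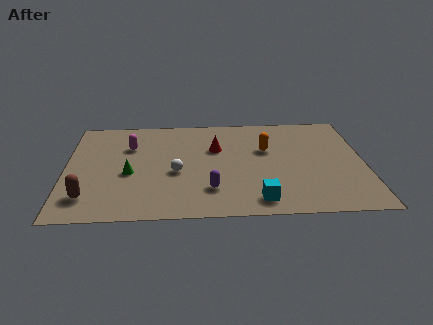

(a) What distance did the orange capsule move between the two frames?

2.5

The orange capsule was near (11.4, 7.4) before and (9.5, 5.8) after, so it travelled √(1.9² + 1.6²) ≈ 2.5 units.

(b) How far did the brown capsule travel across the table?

0.6

From (1.0, 2.5) to (1.1, 1.9), the brown capsule covered √(0.1² + 0.6²) ≈ 0.6 units.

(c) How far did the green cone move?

2.0

From (4.0, 2.2) to (3.0, 3.9), the green cone covered √(1.0² + 1.7²) ≈ 2.0 units.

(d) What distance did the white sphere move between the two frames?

1.5

The white sphere was near (6.7, 4.0) before and (5.2, 3.9) after, so it travelled √(1.5² + 0.1²) ≈ 1.5 units.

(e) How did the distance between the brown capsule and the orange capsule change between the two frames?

-2.2

The distance was about 11.5 in the first image and 9.3 in the second, so they moved 2.2 units closer together.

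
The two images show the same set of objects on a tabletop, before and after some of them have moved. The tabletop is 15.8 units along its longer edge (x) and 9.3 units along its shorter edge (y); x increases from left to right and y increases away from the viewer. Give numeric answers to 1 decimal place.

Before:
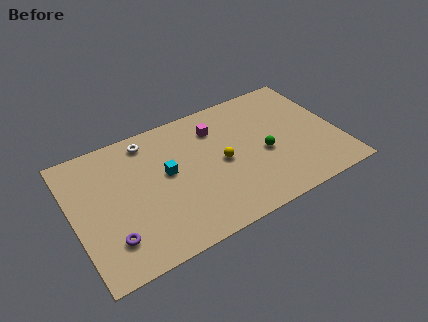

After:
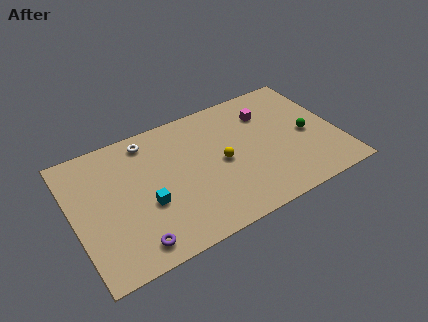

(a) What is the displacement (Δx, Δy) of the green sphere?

(2.7, 0.3)

The green sphere started near (11.3, 4.0) and ended near (14.0, 4.3).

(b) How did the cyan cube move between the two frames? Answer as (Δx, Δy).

(-1.4, -1.6)

The cyan cube started near (5.6, 5.2) and ended near (4.2, 3.6).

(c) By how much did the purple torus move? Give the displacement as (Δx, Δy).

(1.2, -0.9)

From the two frames, the purple torus sits at roughly (1.9, 2.2) before and (3.1, 1.3) after.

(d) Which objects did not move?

the yellow sphere and the white torus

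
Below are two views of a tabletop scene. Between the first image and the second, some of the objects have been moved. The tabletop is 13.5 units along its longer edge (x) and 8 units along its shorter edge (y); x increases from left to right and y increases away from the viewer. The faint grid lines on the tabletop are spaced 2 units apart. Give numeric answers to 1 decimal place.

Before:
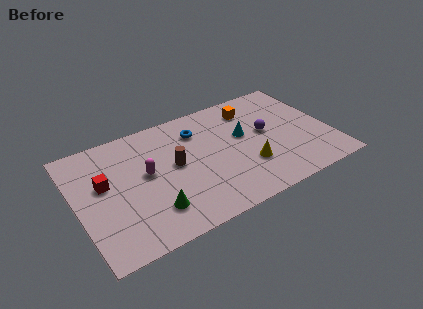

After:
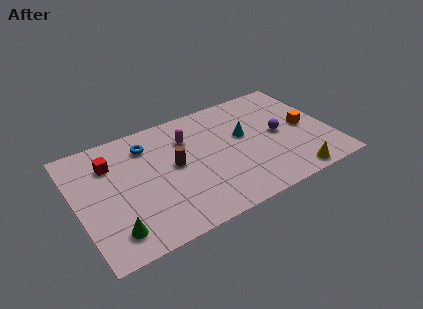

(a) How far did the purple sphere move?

0.7

The purple sphere was near (10.2, 4.4) before and (10.8, 4.0) after, so it travelled √(0.6² + 0.4²) ≈ 0.7 units.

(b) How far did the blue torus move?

2.7

From (6.7, 6.1) to (4.0, 6.3), the blue torus covered √(2.7² + 0.2²) ≈ 2.7 units.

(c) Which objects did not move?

the brown cylinder and the cyan cone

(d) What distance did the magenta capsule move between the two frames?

2.8

The magenta capsule was near (3.7, 4.4) before and (6.1, 5.8) after, so it travelled √(2.4² + 1.4²) ≈ 2.8 units.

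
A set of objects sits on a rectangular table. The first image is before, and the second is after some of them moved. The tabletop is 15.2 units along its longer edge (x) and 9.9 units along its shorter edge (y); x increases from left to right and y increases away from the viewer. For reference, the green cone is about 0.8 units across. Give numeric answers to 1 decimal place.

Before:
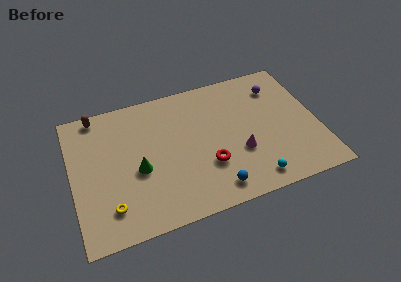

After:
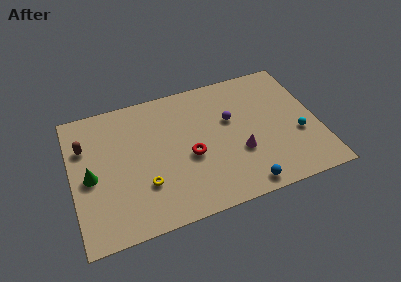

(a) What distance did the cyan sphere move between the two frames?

3.9

From (10.8, 1.3) to (13.9, 3.7), the cyan sphere covered √(3.1² + 2.4²) ≈ 3.9 units.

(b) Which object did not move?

the magenta cone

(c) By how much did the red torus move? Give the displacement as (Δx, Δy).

(-1.0, 1.0)

The red torus started near (8.2, 3.2) and ended near (7.2, 4.2).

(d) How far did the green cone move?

2.9

The green cone was near (4.0, 4.2) before and (1.1, 4.6) after, so it travelled √(2.9² + 0.4²) ≈ 2.9 units.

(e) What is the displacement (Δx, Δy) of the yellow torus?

(2.2, 0.9)

The yellow torus started near (2.1, 2.1) and ended near (4.3, 3.0).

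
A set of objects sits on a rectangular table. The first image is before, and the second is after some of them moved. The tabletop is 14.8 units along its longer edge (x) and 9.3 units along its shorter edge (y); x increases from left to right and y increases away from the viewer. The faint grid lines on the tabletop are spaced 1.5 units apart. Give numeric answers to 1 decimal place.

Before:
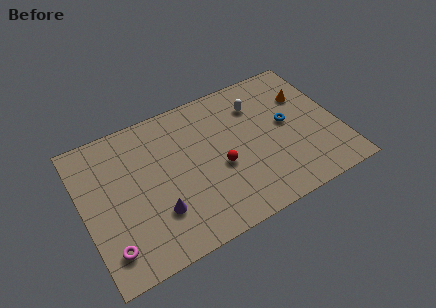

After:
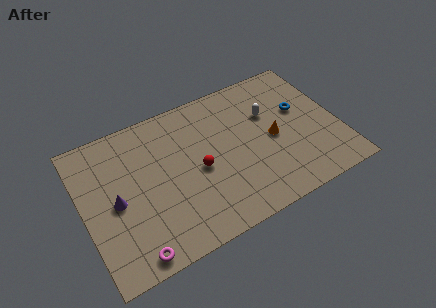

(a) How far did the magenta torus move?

1.5

The magenta torus was near (1.1, 1.8) before and (2.3, 0.9) after, so it travelled √(1.2² + 0.9²) ≈ 1.5 units.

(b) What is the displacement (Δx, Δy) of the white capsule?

(0.6, -0.9)

The white capsule was at about (10.4, 7.0) and moved to about (11.0, 6.1).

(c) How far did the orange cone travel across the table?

3.0

The orange cone was near (13.2, 6.4) before and (11.0, 4.4) after, so it travelled √(2.2² + 2.0²) ≈ 3.0 units.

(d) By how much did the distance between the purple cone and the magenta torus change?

+0.5

The distance was about 3.0 in the first image and 3.5 in the second, so they moved 0.5 units further apart.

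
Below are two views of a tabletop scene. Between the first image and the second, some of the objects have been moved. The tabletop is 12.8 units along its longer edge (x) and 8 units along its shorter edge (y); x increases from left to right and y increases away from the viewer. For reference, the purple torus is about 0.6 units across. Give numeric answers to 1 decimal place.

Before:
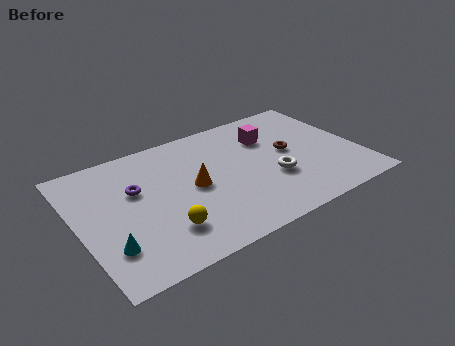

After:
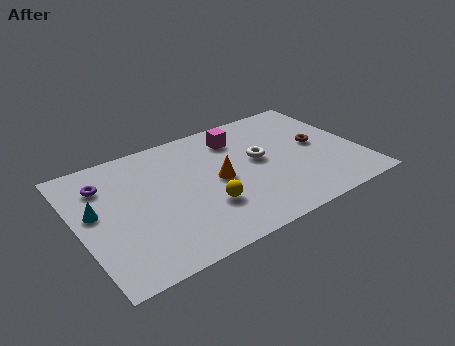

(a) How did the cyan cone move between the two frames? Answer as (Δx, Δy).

(-0.3, 2.4)

The cyan cone was at about (1.1, 2.1) and moved to about (0.8, 4.5).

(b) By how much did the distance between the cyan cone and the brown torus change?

+1.3

Before: roughly 8.9 units apart; after: 10.2. That's 1.3 units further apart.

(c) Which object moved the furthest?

the cyan cone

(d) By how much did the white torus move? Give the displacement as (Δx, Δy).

(-0.4, 1.5)

From the two frames, the white torus sits at roughly (8.7, 2.9) before and (8.3, 4.4) after.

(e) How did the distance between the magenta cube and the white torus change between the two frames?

-0.8

The distance was about 2.8 in the first image and 2.0 in the second, so they moved 0.8 units closer together.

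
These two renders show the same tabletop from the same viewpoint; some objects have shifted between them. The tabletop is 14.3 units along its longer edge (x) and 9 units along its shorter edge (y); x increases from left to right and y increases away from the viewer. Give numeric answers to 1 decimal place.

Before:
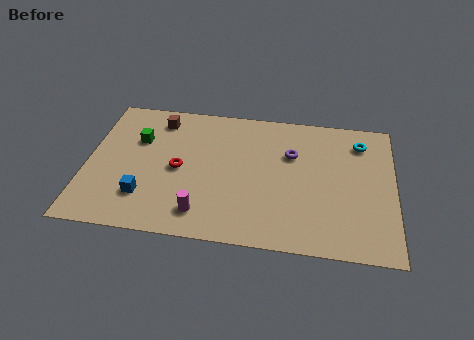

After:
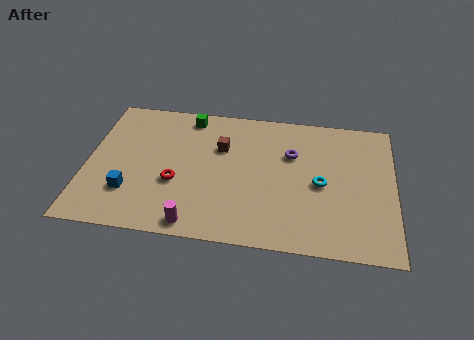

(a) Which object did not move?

the purple torus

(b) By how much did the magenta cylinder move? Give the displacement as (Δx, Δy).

(-0.3, -0.7)

The magenta cylinder was at about (5.5, 1.6) and moved to about (5.2, 0.9).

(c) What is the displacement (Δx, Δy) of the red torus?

(-0.1, -0.9)

The red torus started near (4.3, 4.3) and ended near (4.2, 3.4).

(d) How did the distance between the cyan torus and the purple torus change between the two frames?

-1.1

They were about 3.4 units apart before and 2.3 after — 1.1 units closer together.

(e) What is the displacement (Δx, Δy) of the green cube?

(2.3, 1.9)

The green cube started near (2.3, 6.0) and ended near (4.6, 7.9).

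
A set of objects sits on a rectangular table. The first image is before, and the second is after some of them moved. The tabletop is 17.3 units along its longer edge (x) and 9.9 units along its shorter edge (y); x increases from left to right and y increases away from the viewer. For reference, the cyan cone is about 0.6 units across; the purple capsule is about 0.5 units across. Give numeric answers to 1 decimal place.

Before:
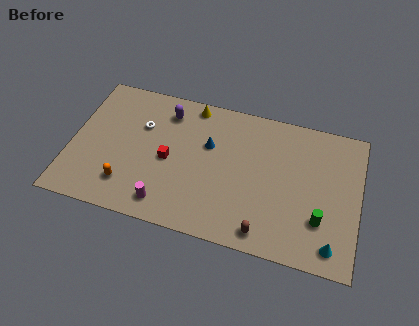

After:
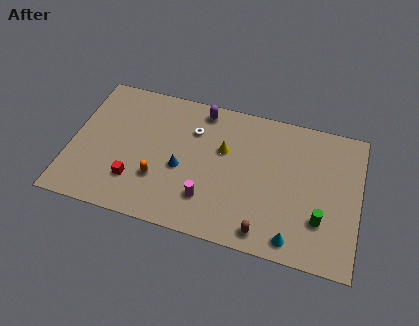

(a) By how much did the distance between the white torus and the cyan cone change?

-4.2

They were about 12.9 units apart before and 8.7 after — 4.2 units closer together.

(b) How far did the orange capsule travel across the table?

2.0

From (3.6, 2.2) to (5.4, 3.1), the orange capsule covered √(1.8² + 0.9²) ≈ 2.0 units.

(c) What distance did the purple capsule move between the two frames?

2.2

The purple capsule moved from about (5.5, 8.0) to (7.6, 8.7), a distance of √(2.1² + 0.7²) ≈ 2.2.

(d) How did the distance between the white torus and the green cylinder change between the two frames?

-2.7

The distance was about 11.6 in the first image and 8.9 in the second, so they moved 2.7 units closer together.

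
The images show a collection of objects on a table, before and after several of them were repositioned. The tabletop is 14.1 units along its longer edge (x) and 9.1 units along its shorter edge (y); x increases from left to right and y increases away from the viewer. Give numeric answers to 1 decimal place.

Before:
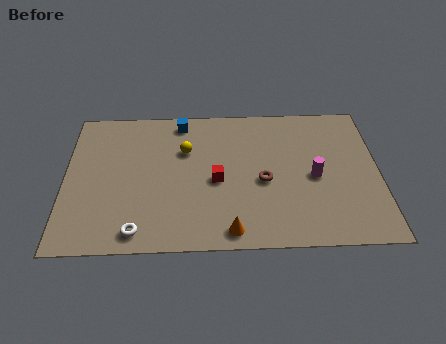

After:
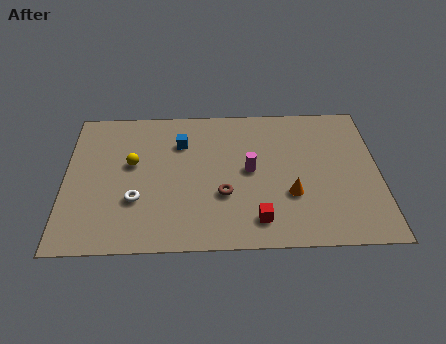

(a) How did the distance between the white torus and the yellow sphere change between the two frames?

-3.1

The distance was about 5.4 in the first image and 2.3 in the second, so they moved 3.1 units closer together.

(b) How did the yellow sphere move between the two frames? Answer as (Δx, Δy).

(-2.4, -0.8)

From the two frames, the yellow sphere sits at roughly (5.4, 6.1) before and (3.0, 5.3) after.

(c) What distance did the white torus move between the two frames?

1.9

The white torus was near (3.3, 1.1) before and (3.2, 3.0) after, so it travelled √(0.1² + 1.9²) ≈ 1.9 units.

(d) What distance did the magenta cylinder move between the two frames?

2.9

The magenta cylinder moved from about (11.2, 4.2) to (8.3, 4.7), a distance of √(2.9² + 0.5²) ≈ 2.9.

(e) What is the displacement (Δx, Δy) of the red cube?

(1.8, -2.5)

The red cube started near (6.8, 4.1) and ended near (8.6, 1.6).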